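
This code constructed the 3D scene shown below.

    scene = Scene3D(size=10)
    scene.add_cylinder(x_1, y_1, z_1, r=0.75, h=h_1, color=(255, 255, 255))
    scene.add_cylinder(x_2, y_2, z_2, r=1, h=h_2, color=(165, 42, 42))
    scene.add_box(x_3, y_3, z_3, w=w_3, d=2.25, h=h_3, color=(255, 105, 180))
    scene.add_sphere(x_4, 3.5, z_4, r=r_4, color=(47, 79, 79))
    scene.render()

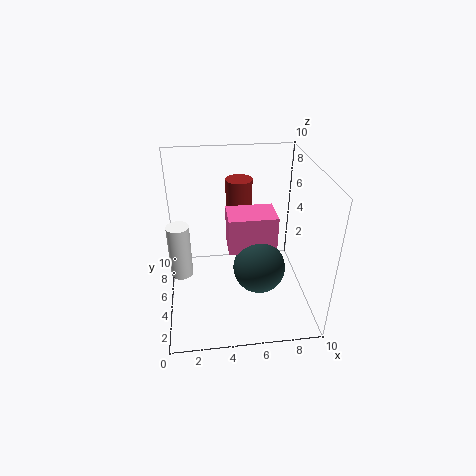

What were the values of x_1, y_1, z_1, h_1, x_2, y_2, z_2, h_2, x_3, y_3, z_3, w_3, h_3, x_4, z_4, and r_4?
x_1 = 1
y_1 = 4.5
z_1 = 2.75
h_1 = 3.75
x_2 = 5.5
y_2 = 8.25
z_2 = 3.75
h_2 = 4.25
x_3 = 4.25
y_3 = 3.75
z_3 = 4.5
w_3 = 3.25
h_3 = 2.5
x_4 = 6.25
z_4 = 3.5
r_4 = 1.75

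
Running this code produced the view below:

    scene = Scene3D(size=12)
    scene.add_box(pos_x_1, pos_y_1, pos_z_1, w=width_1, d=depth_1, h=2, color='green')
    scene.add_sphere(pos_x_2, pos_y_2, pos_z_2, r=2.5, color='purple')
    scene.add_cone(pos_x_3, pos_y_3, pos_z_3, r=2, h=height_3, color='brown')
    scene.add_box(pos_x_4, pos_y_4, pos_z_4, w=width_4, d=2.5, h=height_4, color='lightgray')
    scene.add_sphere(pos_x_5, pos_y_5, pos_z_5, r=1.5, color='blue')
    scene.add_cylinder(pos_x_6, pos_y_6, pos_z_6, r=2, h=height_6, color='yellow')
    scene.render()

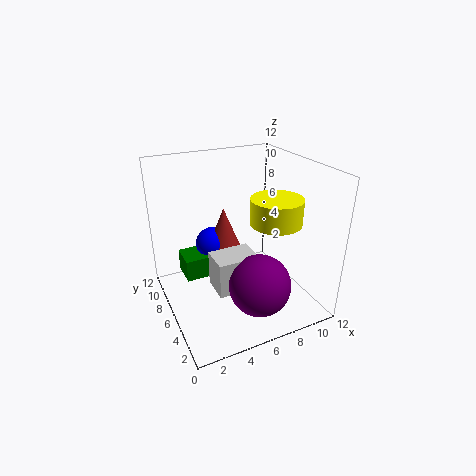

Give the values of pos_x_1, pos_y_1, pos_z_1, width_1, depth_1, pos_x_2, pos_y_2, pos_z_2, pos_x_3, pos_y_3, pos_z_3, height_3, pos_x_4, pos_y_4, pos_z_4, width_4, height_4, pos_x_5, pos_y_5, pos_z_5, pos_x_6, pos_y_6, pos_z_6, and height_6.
pos_x_1 = 2, pos_y_1 = 8, pos_z_1 = 1.5, width_1 = 4, depth_1 = 2.5, pos_x_2 = 6.5, pos_y_2 = 3, pos_z_2 = 3, pos_x_3 = 6, pos_y_3 = 9, pos_z_3 = 2.5, height_3 = 5, pos_x_4 = 3.5, pos_y_4 = 4, pos_z_4 = 2, width_4 = 3.5, height_4 = 3, pos_x_5 = 5, pos_y_5 = 9.5, pos_z_5 = 4, pos_x_6 = 8, pos_y_6 = 3.5, pos_z_6 = 8, height_6 = 2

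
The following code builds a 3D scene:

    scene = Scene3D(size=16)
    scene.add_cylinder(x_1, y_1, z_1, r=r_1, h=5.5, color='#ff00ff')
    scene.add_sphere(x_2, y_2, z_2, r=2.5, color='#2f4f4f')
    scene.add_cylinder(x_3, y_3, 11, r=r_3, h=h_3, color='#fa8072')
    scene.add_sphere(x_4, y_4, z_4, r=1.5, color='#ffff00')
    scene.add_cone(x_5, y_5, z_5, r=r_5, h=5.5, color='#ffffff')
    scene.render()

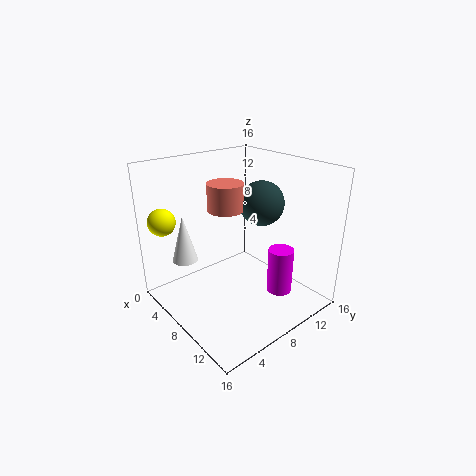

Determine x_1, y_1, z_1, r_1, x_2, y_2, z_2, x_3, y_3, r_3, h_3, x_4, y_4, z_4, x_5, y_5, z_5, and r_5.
x_1 = 10.5; y_1 = 12.5; z_1 = 0.5; r_1 = 1.5; x_2 = 8.5; y_2 = 11; z_2 = 11.5; x_3 = 6.5; y_3 = 7.5; r_3 = 2; h_3 = 3; x_4 = 3; y_4 = 1.5; z_4 = 10; x_5 = 3; y_5 = 4; z_5 = 4.5; r_5 = 1.5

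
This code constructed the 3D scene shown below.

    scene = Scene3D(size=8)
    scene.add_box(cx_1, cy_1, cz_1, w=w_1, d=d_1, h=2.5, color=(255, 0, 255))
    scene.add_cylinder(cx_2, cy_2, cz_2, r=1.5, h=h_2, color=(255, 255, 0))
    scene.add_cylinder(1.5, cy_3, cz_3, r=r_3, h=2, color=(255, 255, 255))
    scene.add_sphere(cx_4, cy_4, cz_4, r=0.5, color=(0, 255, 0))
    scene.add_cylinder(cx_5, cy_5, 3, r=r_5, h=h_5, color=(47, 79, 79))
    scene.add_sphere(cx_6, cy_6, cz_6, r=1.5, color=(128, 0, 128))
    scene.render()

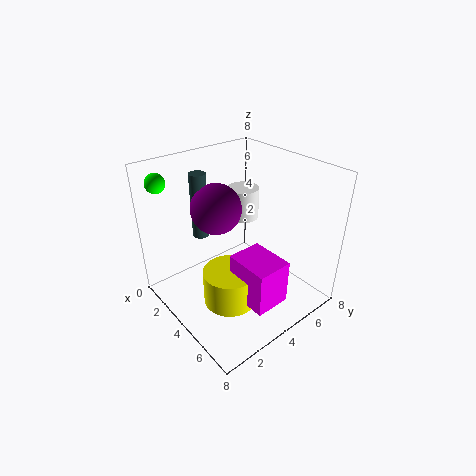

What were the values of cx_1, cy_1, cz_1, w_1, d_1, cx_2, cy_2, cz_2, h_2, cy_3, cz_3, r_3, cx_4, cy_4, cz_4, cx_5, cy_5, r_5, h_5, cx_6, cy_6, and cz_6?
cx_1 = 4.5, cy_1 = 3, cz_1 = 1, w_1 = 2.5, d_1 = 2, cx_2 = 4.5, cy_2 = 3, cz_2 = 0.5, h_2 = 2, cy_3 = 6.5, cz_3 = 3.5, r_3 = 1, cx_4 = 2, cy_4 = 0.5, cz_4 = 7.5, cx_5 = 1, cy_5 = 3.5, r_5 = 0.5, h_5 = 4, cx_6 = 2, cy_6 = 4, cz_6 = 5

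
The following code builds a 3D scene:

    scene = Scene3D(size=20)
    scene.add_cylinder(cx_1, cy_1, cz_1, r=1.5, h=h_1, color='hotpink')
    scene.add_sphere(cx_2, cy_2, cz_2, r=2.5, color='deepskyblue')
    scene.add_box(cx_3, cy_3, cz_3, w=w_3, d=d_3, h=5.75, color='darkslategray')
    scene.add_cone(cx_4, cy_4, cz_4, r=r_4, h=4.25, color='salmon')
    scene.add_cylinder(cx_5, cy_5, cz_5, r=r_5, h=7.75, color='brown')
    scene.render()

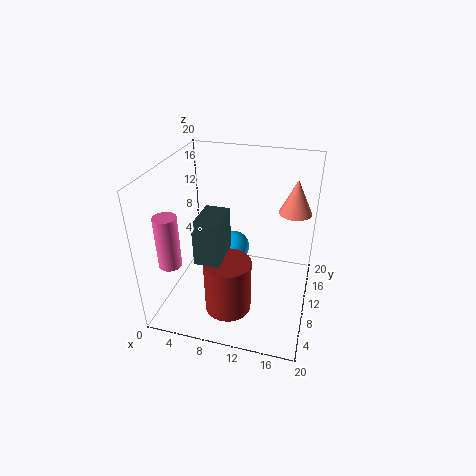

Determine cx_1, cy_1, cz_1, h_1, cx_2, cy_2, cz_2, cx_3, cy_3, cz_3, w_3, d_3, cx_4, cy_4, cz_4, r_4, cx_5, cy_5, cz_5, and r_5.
cx_1 = 2.5, cy_1 = 4, cz_1 = 8.25, h_1 = 7, cx_2 = 7.5, cy_2 = 16.5, cz_2 = 4, cx_3 = 6, cy_3 = 3.75, cz_3 = 9.25, w_3 = 3.25, d_3 = 5.25, cx_4 = 17.5, cy_4 = 9, cz_4 = 15.5, r_4 = 2, cx_5 = 9.5, cy_5 = 6.5, cz_5 = 0.5, r_5 = 3.25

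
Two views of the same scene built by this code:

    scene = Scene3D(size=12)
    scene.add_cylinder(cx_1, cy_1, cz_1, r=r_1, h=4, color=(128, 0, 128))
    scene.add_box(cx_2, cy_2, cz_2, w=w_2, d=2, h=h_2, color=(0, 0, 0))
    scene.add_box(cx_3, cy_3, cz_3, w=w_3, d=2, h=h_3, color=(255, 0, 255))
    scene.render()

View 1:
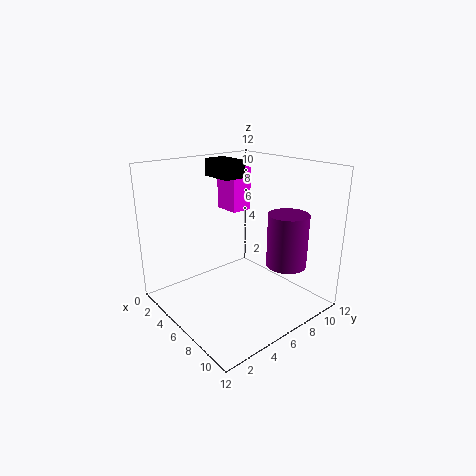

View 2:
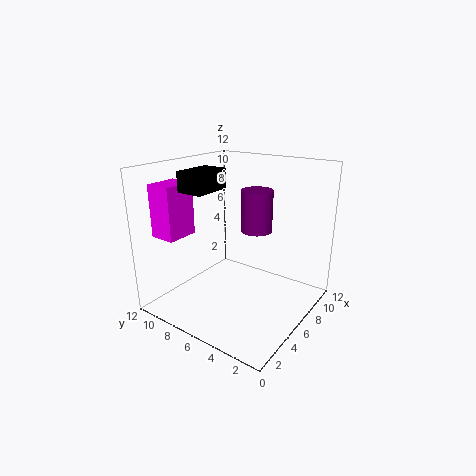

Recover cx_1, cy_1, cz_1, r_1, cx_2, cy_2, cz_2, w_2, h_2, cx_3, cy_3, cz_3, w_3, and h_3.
cx_1 = 10.5
cy_1 = 7
cz_1 = 5
r_1 = 1.5
cx_2 = 1.5
cy_2 = 6
cz_2 = 10.5
w_2 = 3
h_2 = 1.5
cx_3 = 0.5
cy_3 = 8
cz_3 = 7
w_3 = 2.5
h_3 = 4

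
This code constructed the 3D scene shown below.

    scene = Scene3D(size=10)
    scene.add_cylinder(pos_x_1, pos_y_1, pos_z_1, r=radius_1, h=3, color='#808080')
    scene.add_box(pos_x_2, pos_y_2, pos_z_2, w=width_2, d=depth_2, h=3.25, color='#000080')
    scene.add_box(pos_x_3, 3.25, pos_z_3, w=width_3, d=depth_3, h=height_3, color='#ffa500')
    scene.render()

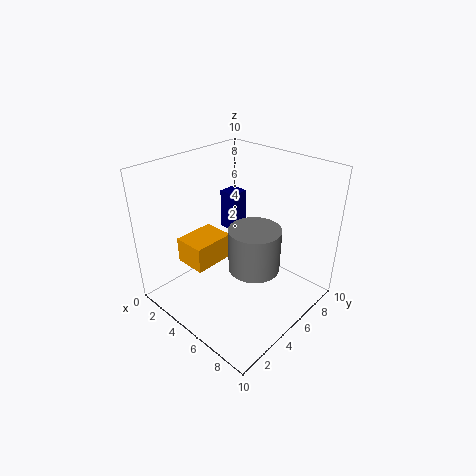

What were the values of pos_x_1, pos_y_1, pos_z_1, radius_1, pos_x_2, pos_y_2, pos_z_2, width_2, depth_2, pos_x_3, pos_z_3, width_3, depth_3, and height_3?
pos_x_1 = 6.5; pos_y_1 = 5; pos_z_1 = 3.25; radius_1 = 1.75; pos_x_2 = 0.25; pos_y_2 = 8; pos_z_2 = 3; width_2 = 1.5; depth_2 = 1.5; pos_x_3 = 0.25; pos_z_3 = 1.75; width_3 = 2.5; depth_3 = 3.25; height_3 = 2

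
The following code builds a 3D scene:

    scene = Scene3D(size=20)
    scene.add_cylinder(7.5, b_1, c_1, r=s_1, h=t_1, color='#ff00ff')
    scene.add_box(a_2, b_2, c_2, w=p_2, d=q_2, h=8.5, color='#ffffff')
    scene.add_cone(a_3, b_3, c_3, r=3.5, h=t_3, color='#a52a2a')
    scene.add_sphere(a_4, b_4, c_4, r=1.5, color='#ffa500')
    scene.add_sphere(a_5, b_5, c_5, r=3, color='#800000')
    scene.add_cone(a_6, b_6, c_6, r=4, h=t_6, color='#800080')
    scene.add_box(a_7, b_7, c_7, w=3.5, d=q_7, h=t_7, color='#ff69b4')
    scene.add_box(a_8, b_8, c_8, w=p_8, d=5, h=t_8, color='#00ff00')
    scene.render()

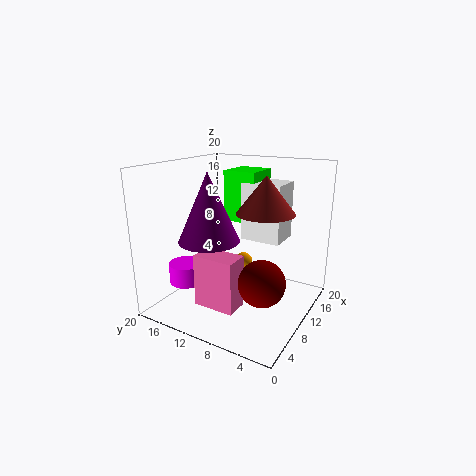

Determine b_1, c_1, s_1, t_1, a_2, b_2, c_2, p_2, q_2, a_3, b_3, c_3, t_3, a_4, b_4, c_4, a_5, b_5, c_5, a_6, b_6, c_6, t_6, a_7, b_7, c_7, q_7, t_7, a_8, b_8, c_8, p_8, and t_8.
b_1 = 17.5; c_1 = 2.5; s_1 = 2.5; t_1 = 3; a_2 = 13.5; b_2 = 5.5; c_2 = 8.5; p_2 = 5; q_2 = 6; a_3 = 7; b_3 = 4.5; c_3 = 15; t_3 = 4.5; a_4 = 16; b_4 = 12.5; c_4 = 3.5; a_5 = 6.5; b_5 = 4.5; c_5 = 6; a_6 = 6; b_6 = 12; c_6 = 10.5; t_6 = 9; a_7 = 5.5; b_7 = 8.5; c_7 = 0.5; q_7 = 6; t_7 = 7.5; a_8 = 13.5; b_8 = 9.5; c_8 = 11; p_8 = 5.5; t_8 = 7.5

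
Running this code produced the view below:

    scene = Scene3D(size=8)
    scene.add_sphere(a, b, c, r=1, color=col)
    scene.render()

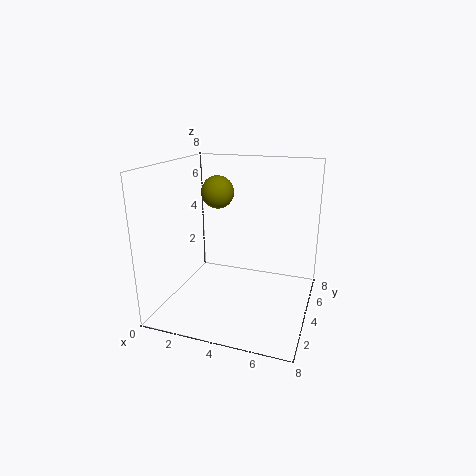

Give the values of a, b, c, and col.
a = 2; b = 6; c = 6; col = 'olive'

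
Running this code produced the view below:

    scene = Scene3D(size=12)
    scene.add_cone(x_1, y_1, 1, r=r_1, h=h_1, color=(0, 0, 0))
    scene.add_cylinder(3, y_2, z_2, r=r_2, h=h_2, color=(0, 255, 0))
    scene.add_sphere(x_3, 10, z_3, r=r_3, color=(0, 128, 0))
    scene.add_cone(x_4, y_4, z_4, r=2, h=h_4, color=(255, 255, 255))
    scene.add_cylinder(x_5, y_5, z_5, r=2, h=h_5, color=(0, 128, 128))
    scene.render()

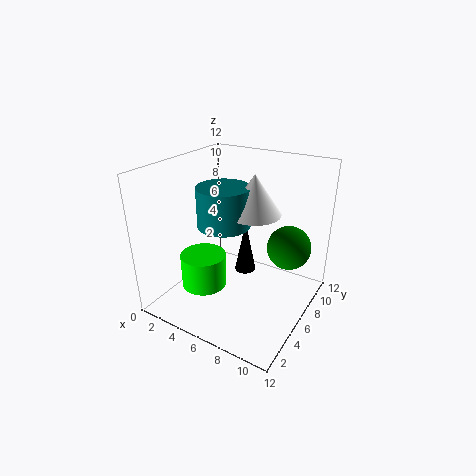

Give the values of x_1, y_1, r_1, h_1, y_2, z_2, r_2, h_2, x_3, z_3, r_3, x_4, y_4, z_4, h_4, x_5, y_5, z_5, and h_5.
x_1 = 5, y_1 = 9, r_1 = 1, h_1 = 5, y_2 = 5, z_2 = 1, r_2 = 2, h_2 = 3, x_3 = 9, z_3 = 4, r_3 = 2, x_4 = 8, y_4 = 5, z_4 = 9, h_4 = 3, x_5 = 6, y_5 = 4, z_5 = 8, h_5 = 3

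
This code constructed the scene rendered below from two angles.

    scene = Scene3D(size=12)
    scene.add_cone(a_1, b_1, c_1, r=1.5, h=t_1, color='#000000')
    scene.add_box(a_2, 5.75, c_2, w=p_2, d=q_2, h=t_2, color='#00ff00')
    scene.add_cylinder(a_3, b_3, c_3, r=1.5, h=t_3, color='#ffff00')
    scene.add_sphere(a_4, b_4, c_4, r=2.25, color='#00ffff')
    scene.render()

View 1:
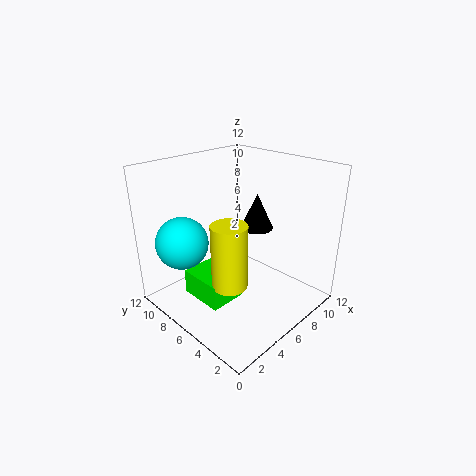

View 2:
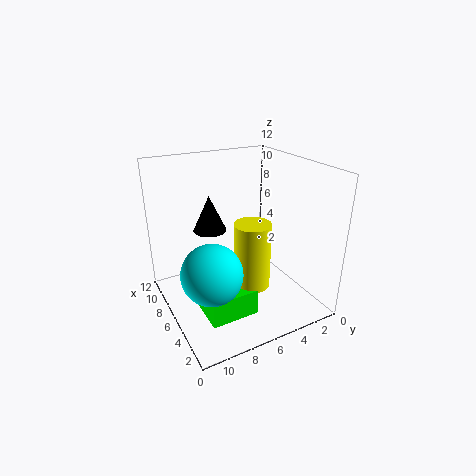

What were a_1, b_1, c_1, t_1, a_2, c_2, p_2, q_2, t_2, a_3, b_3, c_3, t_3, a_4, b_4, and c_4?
a_1 = 9.5; b_1 = 7; c_1 = 5.5; t_1 = 3.25; a_2 = 3; c_2 = 0.25; p_2 = 3.25; q_2 = 4; t_2 = 2.25; a_3 = 4.5; b_3 = 5.5; c_3 = 2.25; t_3 = 5.5; a_4 = 3; b_4 = 9.75; c_4 = 5.25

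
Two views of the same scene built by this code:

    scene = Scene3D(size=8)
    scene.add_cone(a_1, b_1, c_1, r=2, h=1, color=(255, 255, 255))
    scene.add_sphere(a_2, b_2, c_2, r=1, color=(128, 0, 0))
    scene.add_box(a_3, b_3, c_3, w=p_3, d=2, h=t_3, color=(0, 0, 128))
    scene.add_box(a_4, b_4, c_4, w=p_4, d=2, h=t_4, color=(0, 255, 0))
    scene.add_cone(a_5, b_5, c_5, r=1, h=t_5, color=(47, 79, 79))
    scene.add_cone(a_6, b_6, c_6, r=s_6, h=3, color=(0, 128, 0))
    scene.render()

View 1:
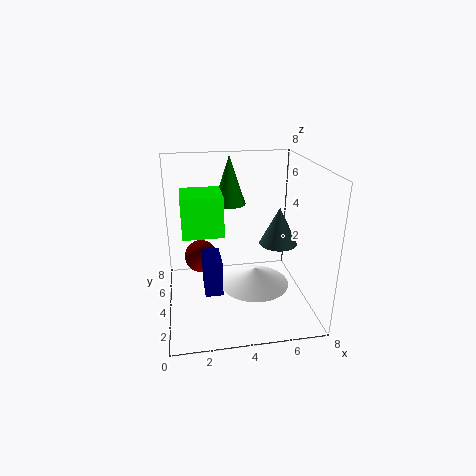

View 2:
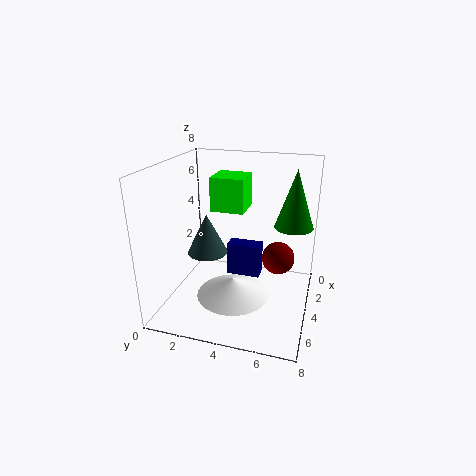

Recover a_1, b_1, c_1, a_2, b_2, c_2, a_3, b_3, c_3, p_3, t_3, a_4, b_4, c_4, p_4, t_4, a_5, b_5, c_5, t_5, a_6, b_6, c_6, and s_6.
a_1 = 5; b_1 = 4; c_1 = 1; a_2 = 2; b_2 = 6; c_2 = 2; a_3 = 2; b_3 = 3; c_3 = 1; p_3 = 1; t_3 = 2; a_4 = 1; b_4 = 2; c_4 = 5; p_4 = 2; t_4 = 2; a_5 = 6; b_5 = 3; c_5 = 4; t_5 = 2; a_6 = 4; b_6 = 7; c_6 = 5; s_6 = 1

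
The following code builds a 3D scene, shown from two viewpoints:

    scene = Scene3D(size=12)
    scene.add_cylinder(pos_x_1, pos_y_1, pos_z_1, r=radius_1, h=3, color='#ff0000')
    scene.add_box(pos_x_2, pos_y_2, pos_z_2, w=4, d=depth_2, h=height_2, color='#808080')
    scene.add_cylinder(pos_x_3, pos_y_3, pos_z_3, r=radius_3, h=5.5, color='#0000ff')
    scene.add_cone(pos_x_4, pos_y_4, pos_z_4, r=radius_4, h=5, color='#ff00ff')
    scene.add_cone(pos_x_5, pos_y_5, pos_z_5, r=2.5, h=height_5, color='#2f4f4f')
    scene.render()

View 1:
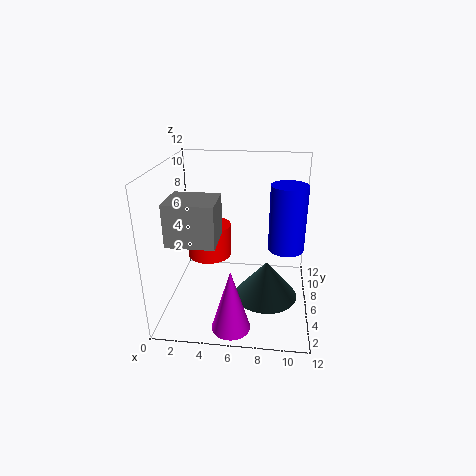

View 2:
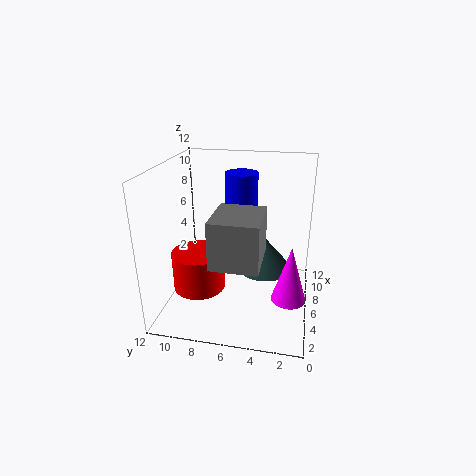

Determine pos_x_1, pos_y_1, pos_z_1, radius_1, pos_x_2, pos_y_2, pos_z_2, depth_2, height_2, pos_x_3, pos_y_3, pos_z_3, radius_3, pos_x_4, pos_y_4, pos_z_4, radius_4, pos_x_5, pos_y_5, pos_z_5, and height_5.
pos_x_1 = 3, pos_y_1 = 8.5, pos_z_1 = 3, radius_1 = 2, pos_x_2 = 0.5, pos_y_2 = 3.5, pos_z_2 = 6, depth_2 = 3.5, height_2 = 3.5, pos_x_3 = 10, pos_y_3 = 6.5, pos_z_3 = 5, radius_3 = 1.5, pos_x_4 = 6, pos_y_4 = 1.5, pos_z_4 = 0.5, radius_4 = 1.5, pos_x_5 = 8.5, pos_y_5 = 4, pos_z_5 = 2, height_5 = 3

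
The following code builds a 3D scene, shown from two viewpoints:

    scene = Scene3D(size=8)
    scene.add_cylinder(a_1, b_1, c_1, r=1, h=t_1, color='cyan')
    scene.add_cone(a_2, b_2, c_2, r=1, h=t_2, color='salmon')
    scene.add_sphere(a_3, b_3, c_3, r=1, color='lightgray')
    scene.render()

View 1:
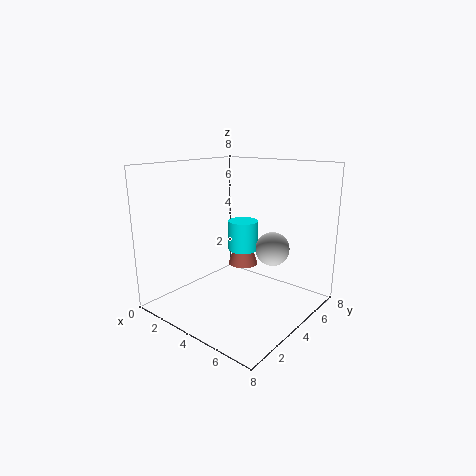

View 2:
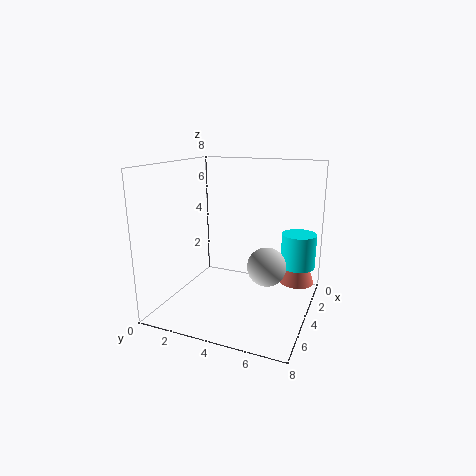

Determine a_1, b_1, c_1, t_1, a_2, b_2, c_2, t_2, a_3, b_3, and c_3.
a_1 = 2, b_1 = 7, c_1 = 2, t_1 = 2, a_2 = 2, b_2 = 7, c_2 = 1, t_2 = 3, a_3 = 5, b_3 = 6, c_3 = 3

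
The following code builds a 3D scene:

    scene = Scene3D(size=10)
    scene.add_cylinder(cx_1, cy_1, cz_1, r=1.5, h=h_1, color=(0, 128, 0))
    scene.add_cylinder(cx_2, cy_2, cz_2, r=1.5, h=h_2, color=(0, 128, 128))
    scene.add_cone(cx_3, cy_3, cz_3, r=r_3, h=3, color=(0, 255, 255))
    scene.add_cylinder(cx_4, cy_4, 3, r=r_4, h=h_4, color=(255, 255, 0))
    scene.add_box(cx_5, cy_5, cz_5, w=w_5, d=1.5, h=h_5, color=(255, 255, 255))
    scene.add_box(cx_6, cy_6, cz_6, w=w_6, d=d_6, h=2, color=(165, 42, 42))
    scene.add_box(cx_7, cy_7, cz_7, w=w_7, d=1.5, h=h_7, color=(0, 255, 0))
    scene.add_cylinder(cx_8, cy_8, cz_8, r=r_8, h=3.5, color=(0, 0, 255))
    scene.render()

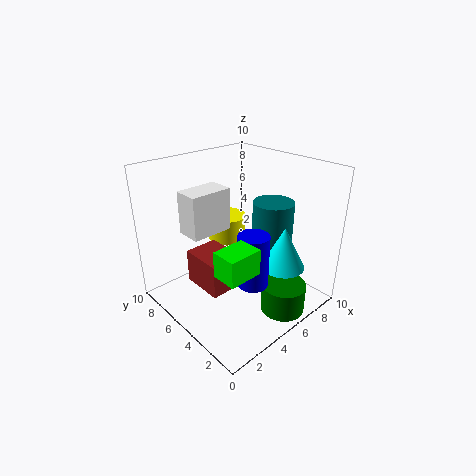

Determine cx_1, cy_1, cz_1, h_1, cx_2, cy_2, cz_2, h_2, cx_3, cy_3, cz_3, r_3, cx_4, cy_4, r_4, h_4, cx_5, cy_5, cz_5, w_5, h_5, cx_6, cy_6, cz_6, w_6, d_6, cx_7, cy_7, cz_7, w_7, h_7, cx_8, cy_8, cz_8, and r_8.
cx_1 = 6
cy_1 = 1.5
cz_1 = 0.5
h_1 = 2
cx_2 = 8
cy_2 = 4.5
cz_2 = 3.5
h_2 = 3.5
cx_3 = 7
cy_3 = 2.5
cz_3 = 3
r_3 = 1.5
cx_4 = 7
cy_4 = 8.5
r_4 = 1.5
h_4 = 2
cx_5 = 0.5
cy_5 = 3.5
cz_5 = 7
w_5 = 2.5
h_5 = 2.5
cx_6 = 0.5
cy_6 = 2
cz_6 = 4
w_6 = 2
d_6 = 2.5
cx_7 = 0.5
cy_7 = 0.5
cz_7 = 5.5
w_7 = 2
h_7 = 1.5
cx_8 = 4
cy_8 = 2.5
cz_8 = 3
r_8 = 1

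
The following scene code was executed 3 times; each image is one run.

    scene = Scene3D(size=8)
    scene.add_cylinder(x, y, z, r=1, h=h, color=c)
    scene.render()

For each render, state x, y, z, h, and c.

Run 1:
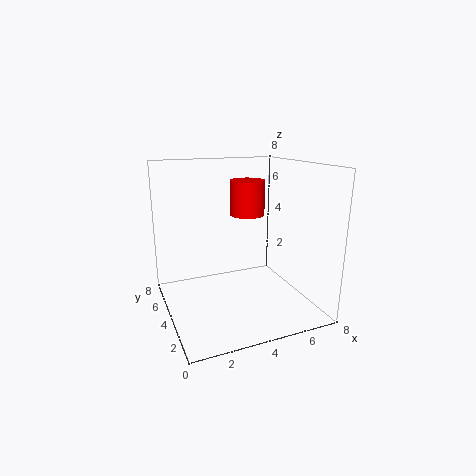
x = 5, y = 5, z = 5, h = 2, c = 'red'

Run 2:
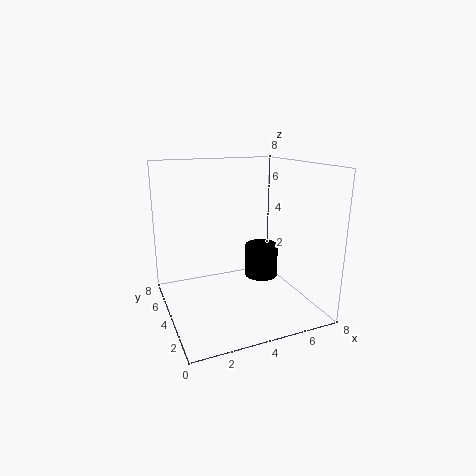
x = 6, y = 5, z = 1, h = 2, c = 'black'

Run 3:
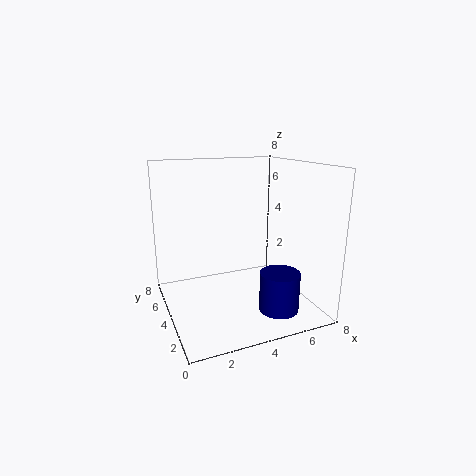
x = 5, y = 1, z = 1, h = 2, c = 'navy'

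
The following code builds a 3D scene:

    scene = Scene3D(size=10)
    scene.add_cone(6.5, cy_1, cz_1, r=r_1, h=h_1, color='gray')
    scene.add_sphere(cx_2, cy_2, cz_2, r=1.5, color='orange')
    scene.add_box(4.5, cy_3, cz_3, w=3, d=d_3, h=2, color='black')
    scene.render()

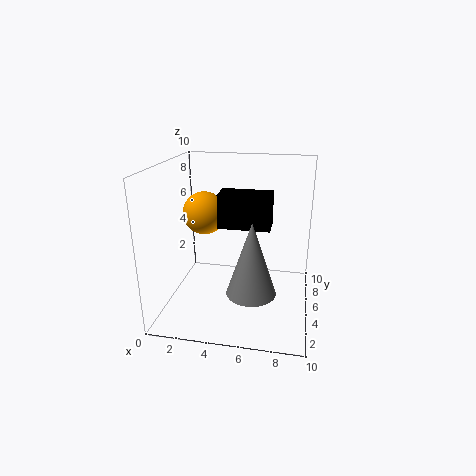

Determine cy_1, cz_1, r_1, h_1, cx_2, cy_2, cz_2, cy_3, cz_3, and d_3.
cy_1 = 1.5
cz_1 = 3
r_1 = 1.5
h_1 = 4.5
cx_2 = 2.5
cy_2 = 5.5
cz_2 = 6.5
cy_3 = 1.5
cz_3 = 7
d_3 = 1.5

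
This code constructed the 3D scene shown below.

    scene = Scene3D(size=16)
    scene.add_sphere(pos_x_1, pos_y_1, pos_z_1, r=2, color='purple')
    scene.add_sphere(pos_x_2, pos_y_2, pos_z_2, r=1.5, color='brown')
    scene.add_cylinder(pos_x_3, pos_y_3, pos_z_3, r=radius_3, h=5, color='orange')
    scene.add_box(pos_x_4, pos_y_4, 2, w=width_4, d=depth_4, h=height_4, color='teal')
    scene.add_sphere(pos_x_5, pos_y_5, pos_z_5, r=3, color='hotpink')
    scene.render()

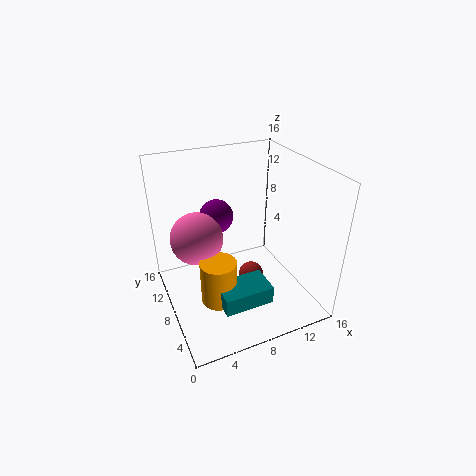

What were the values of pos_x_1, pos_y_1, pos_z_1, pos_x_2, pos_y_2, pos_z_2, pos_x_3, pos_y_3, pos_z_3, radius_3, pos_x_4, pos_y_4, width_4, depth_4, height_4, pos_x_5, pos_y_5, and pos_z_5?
pos_x_1 = 7; pos_y_1 = 12; pos_z_1 = 9; pos_x_2 = 10; pos_y_2 = 8.5; pos_z_2 = 2; pos_x_3 = 5; pos_y_3 = 6.5; pos_z_3 = 1.5; radius_3 = 2; pos_x_4 = 4.5; pos_y_4 = 3; width_4 = 5.5; depth_4 = 3.5; height_4 = 2; pos_x_5 = 4; pos_y_5 = 10.5; pos_z_5 = 7.5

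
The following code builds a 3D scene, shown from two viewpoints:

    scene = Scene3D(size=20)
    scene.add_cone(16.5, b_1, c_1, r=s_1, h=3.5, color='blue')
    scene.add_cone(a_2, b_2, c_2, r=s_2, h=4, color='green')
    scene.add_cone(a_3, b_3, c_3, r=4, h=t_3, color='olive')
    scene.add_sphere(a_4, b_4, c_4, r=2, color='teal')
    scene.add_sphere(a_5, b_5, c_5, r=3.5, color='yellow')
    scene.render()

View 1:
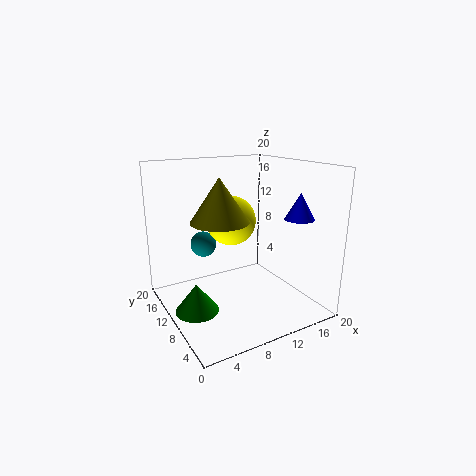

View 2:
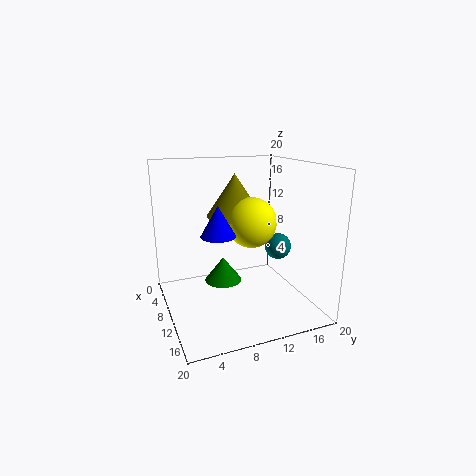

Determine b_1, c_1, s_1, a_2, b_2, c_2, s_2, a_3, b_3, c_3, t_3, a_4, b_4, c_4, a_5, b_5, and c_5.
b_1 = 5; c_1 = 13; s_1 = 2; a_2 = 3.5; b_2 = 10; c_2 = 0.5; s_2 = 3; a_3 = 7.5; b_3 = 10.5; c_3 = 12.5; t_3 = 6; a_4 = 8; b_4 = 17.5; c_4 = 7; a_5 = 10; b_5 = 12; c_5 = 12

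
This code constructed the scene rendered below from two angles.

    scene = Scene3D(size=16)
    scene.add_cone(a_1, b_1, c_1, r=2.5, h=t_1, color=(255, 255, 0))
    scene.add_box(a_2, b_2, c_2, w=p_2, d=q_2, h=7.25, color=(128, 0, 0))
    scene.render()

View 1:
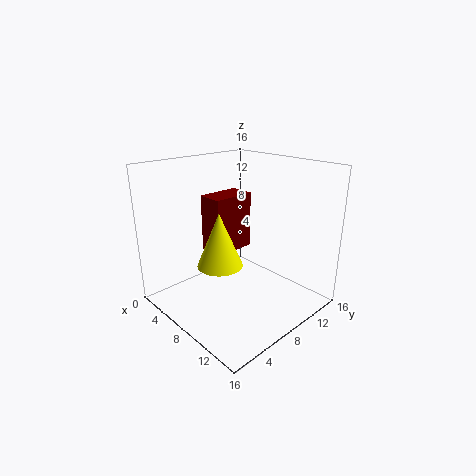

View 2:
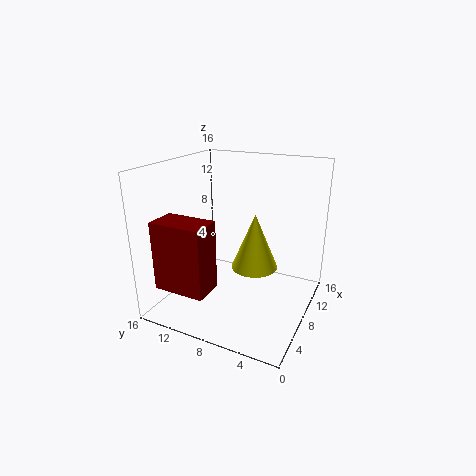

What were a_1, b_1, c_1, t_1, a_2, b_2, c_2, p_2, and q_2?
a_1 = 7.5; b_1 = 5.75; c_1 = 5.25; t_1 = 6; a_2 = 0.75; b_2 = 8.5; c_2 = 4; p_2 = 3.25; q_2 = 5.5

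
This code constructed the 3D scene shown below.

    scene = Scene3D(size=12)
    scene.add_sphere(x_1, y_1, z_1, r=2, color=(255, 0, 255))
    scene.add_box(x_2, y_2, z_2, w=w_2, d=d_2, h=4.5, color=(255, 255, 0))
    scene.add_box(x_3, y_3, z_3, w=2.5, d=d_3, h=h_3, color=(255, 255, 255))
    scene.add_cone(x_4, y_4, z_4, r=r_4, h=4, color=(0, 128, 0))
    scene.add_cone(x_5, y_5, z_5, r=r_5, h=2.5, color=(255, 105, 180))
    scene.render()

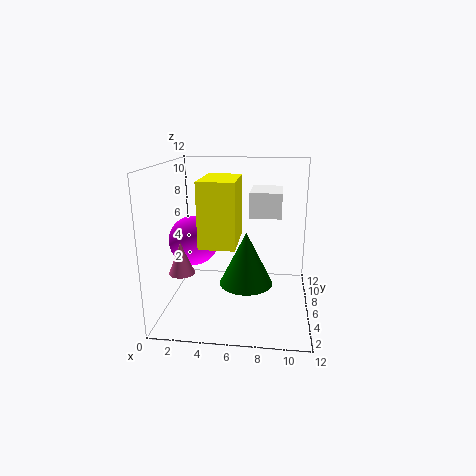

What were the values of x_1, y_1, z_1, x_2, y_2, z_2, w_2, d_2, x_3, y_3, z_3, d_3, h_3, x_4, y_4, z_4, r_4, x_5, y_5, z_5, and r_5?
x_1 = 2.5; y_1 = 5; z_1 = 6; x_2 = 4; y_2 = 0.5; z_2 = 7; w_2 = 2.5; d_2 = 4; x_3 = 7; y_3 = 5; z_3 = 8; d_3 = 3.5; h_3 = 2; x_4 = 7; y_4 = 3; z_4 = 3.5; r_4 = 2; x_5 = 2; y_5 = 3; z_5 = 4; r_5 = 1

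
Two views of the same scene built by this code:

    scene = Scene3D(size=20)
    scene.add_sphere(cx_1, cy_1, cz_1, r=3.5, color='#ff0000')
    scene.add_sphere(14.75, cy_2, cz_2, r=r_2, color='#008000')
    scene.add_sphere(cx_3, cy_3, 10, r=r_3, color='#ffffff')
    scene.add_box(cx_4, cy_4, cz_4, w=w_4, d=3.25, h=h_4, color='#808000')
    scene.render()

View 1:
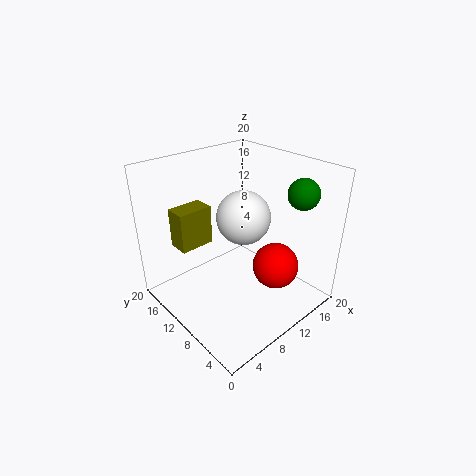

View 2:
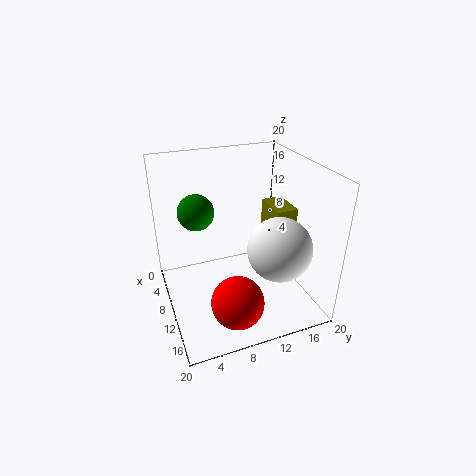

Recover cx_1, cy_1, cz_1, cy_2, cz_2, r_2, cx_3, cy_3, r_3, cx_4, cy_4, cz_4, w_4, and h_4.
cx_1 = 15.75, cy_1 = 7.75, cz_1 = 3.75, cy_2 = 3.25, cz_2 = 17.25, r_2 = 2, cx_3 = 14.75, cy_3 = 14, r_3 = 4.25, cx_4 = 4.75, cy_4 = 16, cz_4 = 6.75, w_4 = 5.25, h_4 = 6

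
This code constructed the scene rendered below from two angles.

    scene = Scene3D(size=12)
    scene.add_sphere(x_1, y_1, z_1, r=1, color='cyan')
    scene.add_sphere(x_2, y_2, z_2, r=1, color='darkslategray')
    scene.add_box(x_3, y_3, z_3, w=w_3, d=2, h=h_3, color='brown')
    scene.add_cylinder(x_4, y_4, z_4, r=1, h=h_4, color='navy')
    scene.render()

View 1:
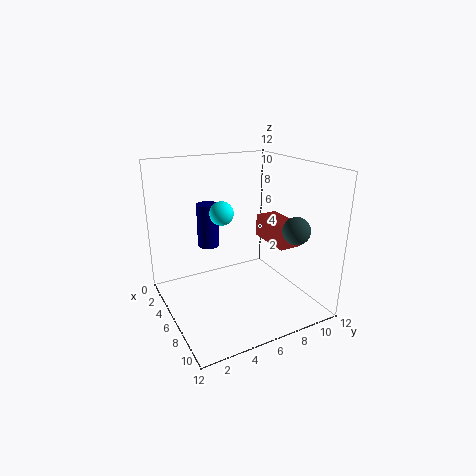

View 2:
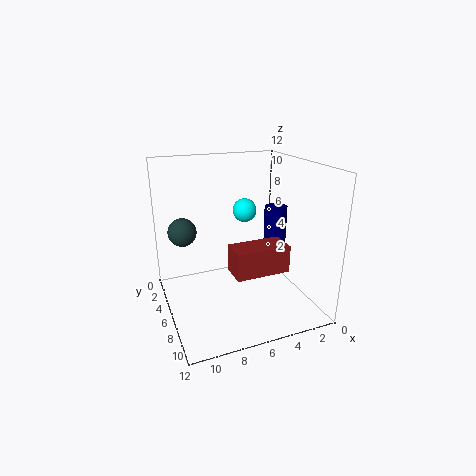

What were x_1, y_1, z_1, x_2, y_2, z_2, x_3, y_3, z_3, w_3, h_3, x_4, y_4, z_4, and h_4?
x_1 = 5
y_1 = 5
z_1 = 8
x_2 = 11
y_2 = 8
z_2 = 8
x_3 = 4
y_3 = 9
z_3 = 5
w_3 = 4
h_3 = 2
x_4 = 2
y_4 = 5
z_4 = 4
h_4 = 4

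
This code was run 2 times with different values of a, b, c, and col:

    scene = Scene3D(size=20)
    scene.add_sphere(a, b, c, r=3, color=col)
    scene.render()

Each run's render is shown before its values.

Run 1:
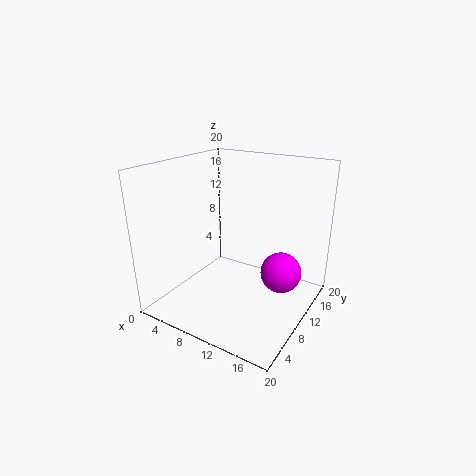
a = 15, b = 14, c = 4, col = 'magenta'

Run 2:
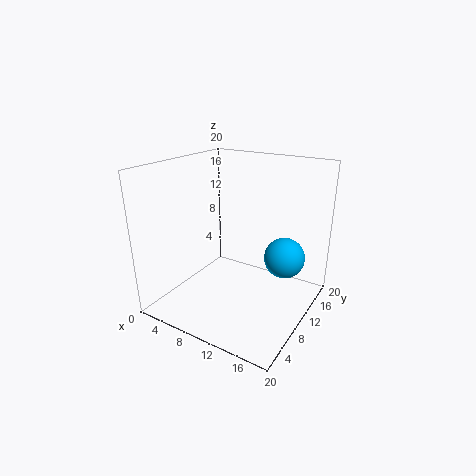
a = 15, b = 15, c = 6, col = 'deepskyblue'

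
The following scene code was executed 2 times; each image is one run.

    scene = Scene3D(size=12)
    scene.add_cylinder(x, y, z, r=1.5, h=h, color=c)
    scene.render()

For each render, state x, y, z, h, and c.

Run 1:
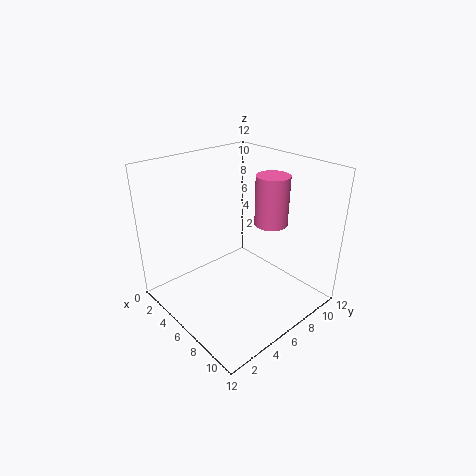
x = 6; y = 10; z = 6; h = 4.5; c = 'hotpink'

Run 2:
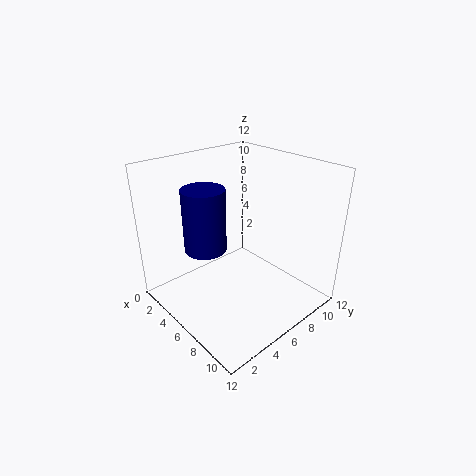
x = 7; y = 2; z = 7; h = 4.5; c = 'navy'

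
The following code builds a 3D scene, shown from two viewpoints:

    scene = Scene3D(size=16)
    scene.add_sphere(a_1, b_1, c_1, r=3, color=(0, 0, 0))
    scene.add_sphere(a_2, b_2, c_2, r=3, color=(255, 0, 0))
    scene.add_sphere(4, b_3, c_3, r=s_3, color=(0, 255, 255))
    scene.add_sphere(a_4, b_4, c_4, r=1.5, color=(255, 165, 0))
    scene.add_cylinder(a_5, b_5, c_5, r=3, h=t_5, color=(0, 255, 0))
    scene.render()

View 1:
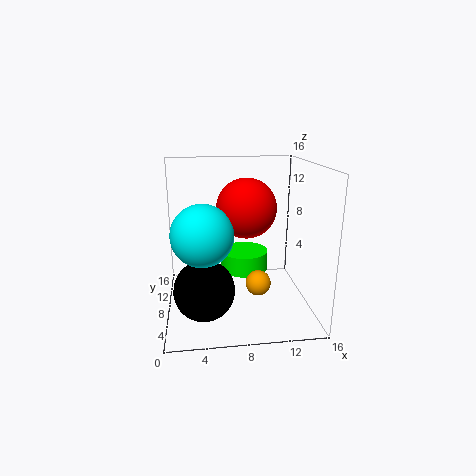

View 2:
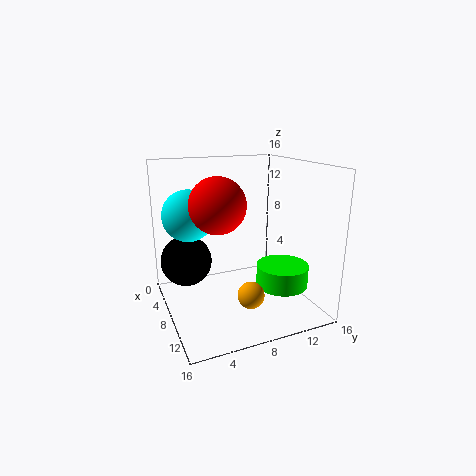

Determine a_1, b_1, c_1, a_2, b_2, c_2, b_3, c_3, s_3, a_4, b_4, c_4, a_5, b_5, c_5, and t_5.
a_1 = 4, b_1 = 3, c_1 = 4.5, a_2 = 8.5, b_2 = 5.5, c_2 = 12, b_3 = 3.5, c_3 = 10, s_3 = 3, a_4 = 10.5, b_4 = 8.5, c_4 = 2, a_5 = 9.5, b_5 = 13, c_5 = 2, t_5 = 2.5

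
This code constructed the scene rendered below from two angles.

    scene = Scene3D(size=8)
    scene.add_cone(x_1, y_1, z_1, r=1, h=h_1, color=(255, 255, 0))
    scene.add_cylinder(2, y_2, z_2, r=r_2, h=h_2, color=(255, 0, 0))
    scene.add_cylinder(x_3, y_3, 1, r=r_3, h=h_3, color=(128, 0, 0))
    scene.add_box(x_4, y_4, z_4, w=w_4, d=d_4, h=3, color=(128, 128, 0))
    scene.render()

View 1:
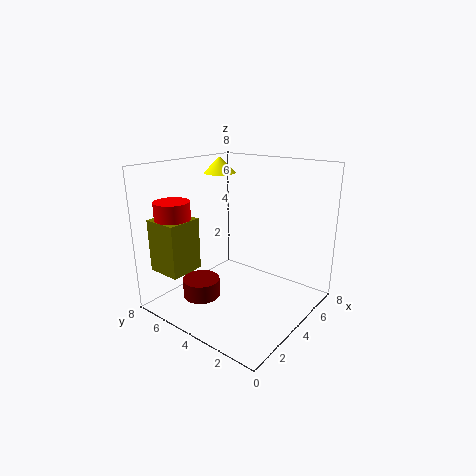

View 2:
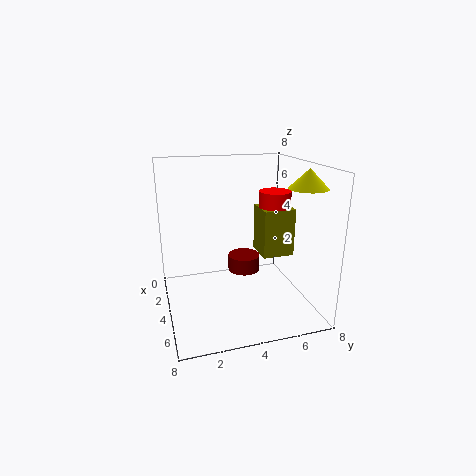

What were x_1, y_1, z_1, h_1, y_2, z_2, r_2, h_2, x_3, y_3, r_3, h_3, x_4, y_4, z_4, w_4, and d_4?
x_1 = 6; y_1 = 7; z_1 = 7; h_1 = 1; y_2 = 7; z_2 = 3; r_2 = 1; h_2 = 3; x_3 = 2; y_3 = 5; r_3 = 1; h_3 = 1; x_4 = 1; y_4 = 6; z_4 = 2; w_4 = 2; d_4 = 2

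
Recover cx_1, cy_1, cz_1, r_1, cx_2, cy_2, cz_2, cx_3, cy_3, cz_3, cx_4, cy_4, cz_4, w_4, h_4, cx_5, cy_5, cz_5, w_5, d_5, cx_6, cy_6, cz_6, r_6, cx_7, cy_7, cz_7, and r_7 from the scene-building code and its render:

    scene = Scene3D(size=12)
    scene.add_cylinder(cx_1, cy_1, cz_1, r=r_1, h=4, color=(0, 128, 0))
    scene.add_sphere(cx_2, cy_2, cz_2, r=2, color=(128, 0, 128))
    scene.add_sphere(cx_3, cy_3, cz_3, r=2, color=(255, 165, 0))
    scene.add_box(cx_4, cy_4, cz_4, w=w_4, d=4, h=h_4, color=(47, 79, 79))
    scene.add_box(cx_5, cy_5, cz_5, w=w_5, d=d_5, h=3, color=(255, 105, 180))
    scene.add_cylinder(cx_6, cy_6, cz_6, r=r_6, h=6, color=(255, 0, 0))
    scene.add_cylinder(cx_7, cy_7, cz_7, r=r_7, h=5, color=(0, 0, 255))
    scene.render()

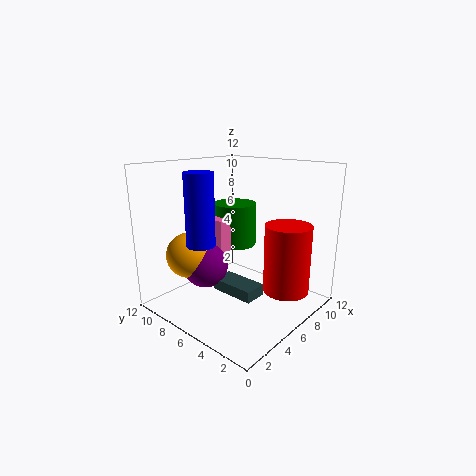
cx_1 = 9; cy_1 = 9; cz_1 = 4; r_1 = 2; cx_2 = 5; cy_2 = 9; cz_2 = 3; cx_3 = 4; cy_3 = 10; cz_3 = 4; cx_4 = 5; cy_4 = 4; cz_4 = 1; w_4 = 2; h_4 = 1; cx_5 = 6; cy_5 = 8; cz_5 = 4; w_5 = 2; d_5 = 2; cx_6 = 9; cy_6 = 3; cz_6 = 1; r_6 = 2; cx_7 = 1; cy_7 = 5; cz_7 = 7; r_7 = 1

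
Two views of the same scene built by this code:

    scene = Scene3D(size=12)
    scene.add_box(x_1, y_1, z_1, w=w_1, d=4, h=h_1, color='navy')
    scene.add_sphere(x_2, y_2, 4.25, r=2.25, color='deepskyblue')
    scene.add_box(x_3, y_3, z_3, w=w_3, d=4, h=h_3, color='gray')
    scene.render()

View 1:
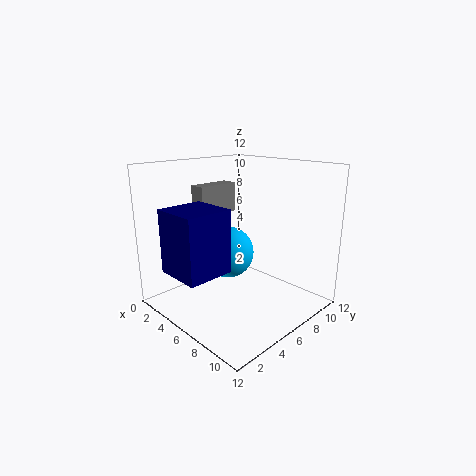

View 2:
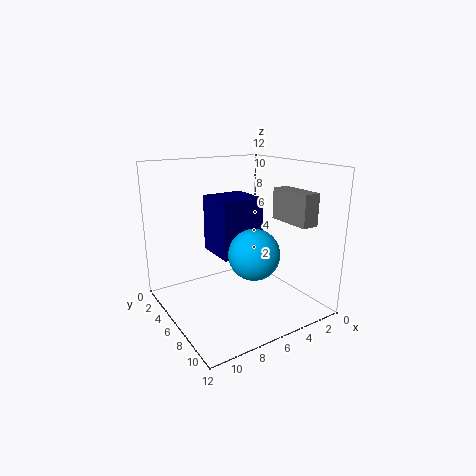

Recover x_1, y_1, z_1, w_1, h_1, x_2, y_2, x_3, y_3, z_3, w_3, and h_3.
x_1 = 2.5; y_1 = 0.75; z_1 = 3.5; w_1 = 4; h_1 = 5.25; x_2 = 4.5; y_2 = 6.25; x_3 = 0.5; y_3 = 5.5; z_3 = 7; w_3 = 1.5; h_3 = 2.75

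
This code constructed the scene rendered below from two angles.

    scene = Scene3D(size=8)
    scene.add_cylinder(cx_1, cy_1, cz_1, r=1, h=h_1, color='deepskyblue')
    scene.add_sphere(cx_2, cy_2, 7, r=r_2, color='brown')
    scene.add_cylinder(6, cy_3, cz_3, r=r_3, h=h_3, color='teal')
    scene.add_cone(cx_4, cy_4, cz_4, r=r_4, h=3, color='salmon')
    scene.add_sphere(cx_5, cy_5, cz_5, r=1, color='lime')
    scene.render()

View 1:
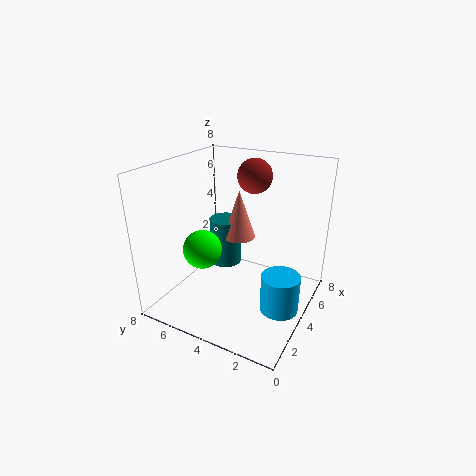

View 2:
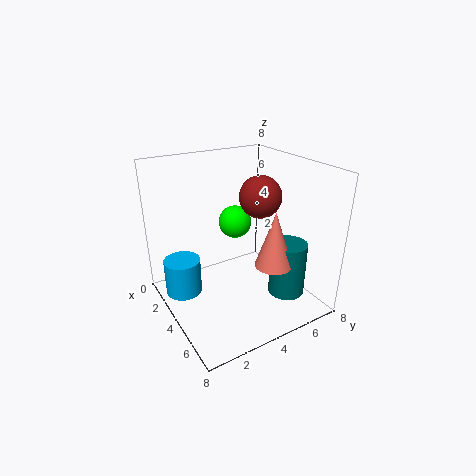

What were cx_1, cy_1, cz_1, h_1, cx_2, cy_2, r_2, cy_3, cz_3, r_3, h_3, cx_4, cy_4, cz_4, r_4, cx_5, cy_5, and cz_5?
cx_1 = 3
cy_1 = 1
cz_1 = 1
h_1 = 2
cx_2 = 6
cy_2 = 4
r_2 = 1
cy_3 = 6
cz_3 = 1
r_3 = 1
h_3 = 3
cx_4 = 6
cy_4 = 5
cz_4 = 3
r_4 = 1
cx_5 = 2
cy_5 = 5
cz_5 = 4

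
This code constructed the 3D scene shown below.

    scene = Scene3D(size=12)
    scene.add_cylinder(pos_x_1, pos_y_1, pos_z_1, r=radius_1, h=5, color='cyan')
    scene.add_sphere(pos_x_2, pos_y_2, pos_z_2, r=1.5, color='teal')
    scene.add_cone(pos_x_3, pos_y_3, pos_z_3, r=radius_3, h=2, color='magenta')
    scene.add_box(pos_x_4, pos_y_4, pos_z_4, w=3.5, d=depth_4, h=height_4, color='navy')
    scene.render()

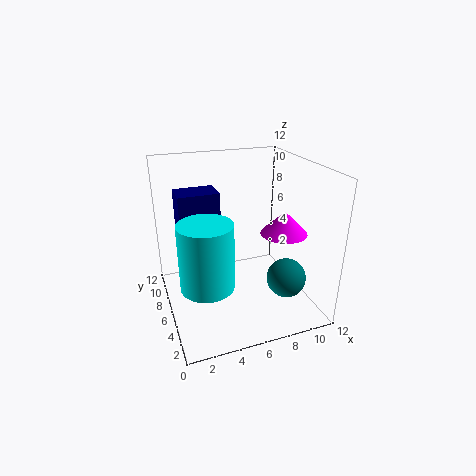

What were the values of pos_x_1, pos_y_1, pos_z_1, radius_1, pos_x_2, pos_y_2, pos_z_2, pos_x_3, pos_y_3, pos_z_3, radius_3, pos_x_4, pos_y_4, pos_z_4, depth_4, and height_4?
pos_x_1 = 2.5; pos_y_1 = 3; pos_z_1 = 4; radius_1 = 2; pos_x_2 = 8.5; pos_y_2 = 2; pos_z_2 = 4; pos_x_3 = 10; pos_y_3 = 5.5; pos_z_3 = 6; radius_3 = 2; pos_x_4 = 1.5; pos_y_4 = 7.5; pos_z_4 = 5; depth_4 = 2.5; height_4 = 4.5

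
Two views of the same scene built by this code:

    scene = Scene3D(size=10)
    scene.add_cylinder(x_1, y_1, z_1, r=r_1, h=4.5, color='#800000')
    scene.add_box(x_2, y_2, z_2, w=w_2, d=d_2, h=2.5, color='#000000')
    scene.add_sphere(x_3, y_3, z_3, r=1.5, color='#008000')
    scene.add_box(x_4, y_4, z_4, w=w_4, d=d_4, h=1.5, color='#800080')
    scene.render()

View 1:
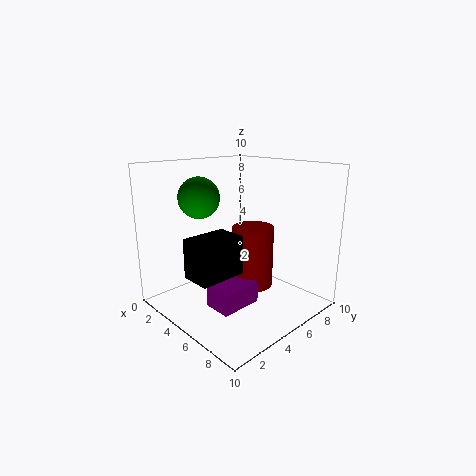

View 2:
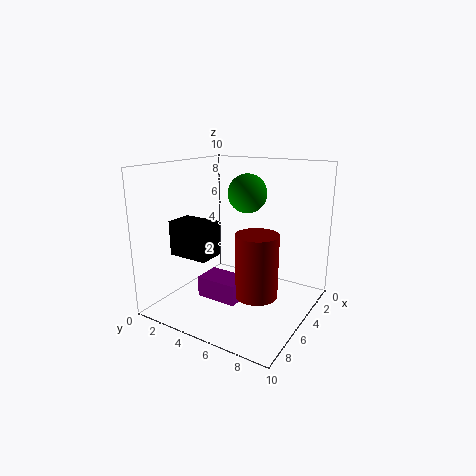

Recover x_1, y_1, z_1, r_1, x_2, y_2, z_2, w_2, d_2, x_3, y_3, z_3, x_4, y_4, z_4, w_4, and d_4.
x_1 = 5, y_1 = 6.5, z_1 = 1, r_1 = 1.5, x_2 = 5, y_2 = 0.5, z_2 = 3.5, w_2 = 2, d_2 = 3, x_3 = 2, y_3 = 4, z_3 = 7.5, x_4 = 4.5, y_4 = 2.5, z_4 = 0.5, w_4 = 2, d_4 = 3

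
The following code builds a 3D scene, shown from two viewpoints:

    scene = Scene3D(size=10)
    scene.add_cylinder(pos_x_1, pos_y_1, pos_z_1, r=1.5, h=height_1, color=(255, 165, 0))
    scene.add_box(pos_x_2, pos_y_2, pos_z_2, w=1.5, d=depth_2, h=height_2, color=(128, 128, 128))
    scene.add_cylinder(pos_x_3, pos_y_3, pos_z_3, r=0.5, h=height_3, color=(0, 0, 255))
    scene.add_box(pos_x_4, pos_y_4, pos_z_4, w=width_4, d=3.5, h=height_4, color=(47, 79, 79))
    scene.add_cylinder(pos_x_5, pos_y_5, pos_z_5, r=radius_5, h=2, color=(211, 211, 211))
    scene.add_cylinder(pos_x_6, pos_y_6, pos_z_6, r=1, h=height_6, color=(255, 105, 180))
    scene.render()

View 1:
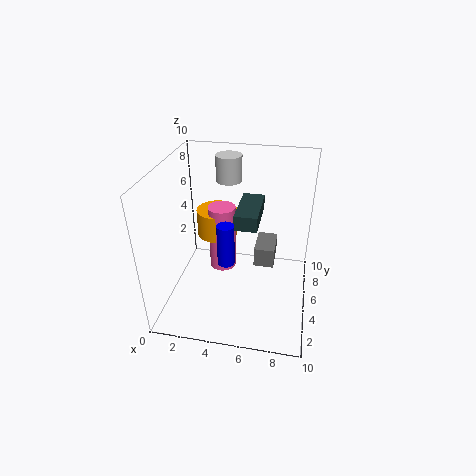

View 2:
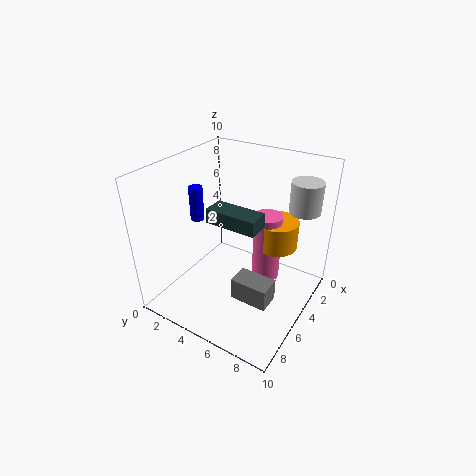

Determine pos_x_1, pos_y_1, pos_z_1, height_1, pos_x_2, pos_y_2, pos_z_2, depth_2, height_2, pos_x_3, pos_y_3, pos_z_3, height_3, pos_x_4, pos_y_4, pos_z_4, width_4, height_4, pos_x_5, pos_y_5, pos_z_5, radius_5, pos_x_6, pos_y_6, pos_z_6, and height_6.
pos_x_1 = 3
pos_y_1 = 7
pos_z_1 = 4
height_1 = 2
pos_x_2 = 6
pos_y_2 = 6
pos_z_2 = 2
depth_2 = 2.5
height_2 = 1.5
pos_x_3 = 5
pos_y_3 = 1.5
pos_z_3 = 5.5
height_3 = 2.5
pos_x_4 = 5
pos_y_4 = 3.5
pos_z_4 = 6.5
width_4 = 1.5
height_4 = 1
pos_x_5 = 3.5
pos_y_5 = 9
pos_z_5 = 7.5
radius_5 = 1
pos_x_6 = 3.5
pos_y_6 = 6.5
pos_z_6 = 1.5
height_6 = 5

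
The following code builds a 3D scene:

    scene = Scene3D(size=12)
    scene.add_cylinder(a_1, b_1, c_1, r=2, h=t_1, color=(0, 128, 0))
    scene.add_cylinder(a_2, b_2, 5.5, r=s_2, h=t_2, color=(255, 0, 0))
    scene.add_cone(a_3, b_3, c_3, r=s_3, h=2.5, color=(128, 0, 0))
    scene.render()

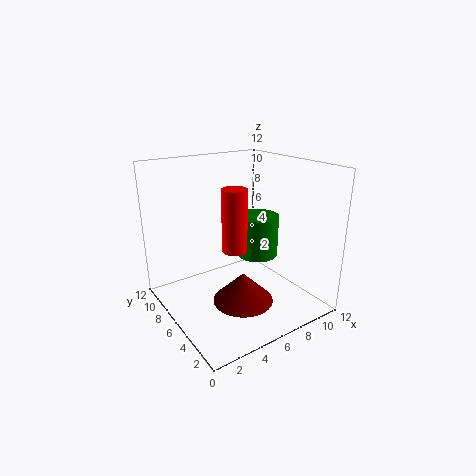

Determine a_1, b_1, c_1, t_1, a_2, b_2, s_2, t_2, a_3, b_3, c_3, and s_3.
a_1 = 10; b_1 = 8.5; c_1 = 2.5; t_1 = 4; a_2 = 5; b_2 = 5; s_2 = 1; t_2 = 5; a_3 = 5.5; b_3 = 4.5; c_3 = 1; s_3 = 2.5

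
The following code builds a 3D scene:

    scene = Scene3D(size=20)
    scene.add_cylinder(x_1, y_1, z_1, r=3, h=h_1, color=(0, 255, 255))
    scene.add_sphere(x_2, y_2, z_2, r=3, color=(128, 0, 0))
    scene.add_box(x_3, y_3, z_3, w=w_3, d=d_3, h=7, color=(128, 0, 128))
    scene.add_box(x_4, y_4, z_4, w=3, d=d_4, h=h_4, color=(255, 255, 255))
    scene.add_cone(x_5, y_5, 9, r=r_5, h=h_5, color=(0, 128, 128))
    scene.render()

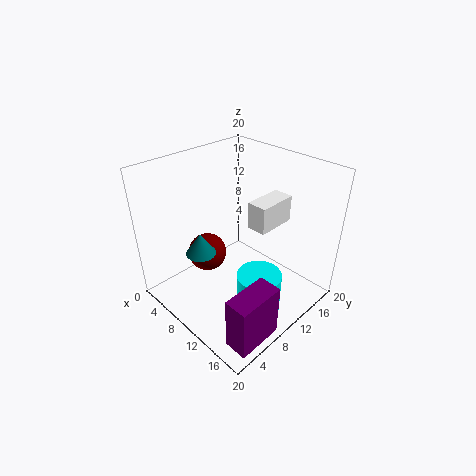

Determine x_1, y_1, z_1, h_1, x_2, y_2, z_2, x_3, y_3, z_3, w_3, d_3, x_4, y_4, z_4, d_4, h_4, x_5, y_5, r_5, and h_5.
x_1 = 15
y_1 = 9
z_1 = 1
h_1 = 6
x_2 = 3
y_2 = 10
z_2 = 4
x_3 = 17
y_3 = 1
z_3 = 2
w_3 = 3
d_3 = 6
x_4 = 9
y_4 = 13
z_4 = 10
d_4 = 6
h_4 = 4
x_5 = 8
y_5 = 5
r_5 = 2
h_5 = 3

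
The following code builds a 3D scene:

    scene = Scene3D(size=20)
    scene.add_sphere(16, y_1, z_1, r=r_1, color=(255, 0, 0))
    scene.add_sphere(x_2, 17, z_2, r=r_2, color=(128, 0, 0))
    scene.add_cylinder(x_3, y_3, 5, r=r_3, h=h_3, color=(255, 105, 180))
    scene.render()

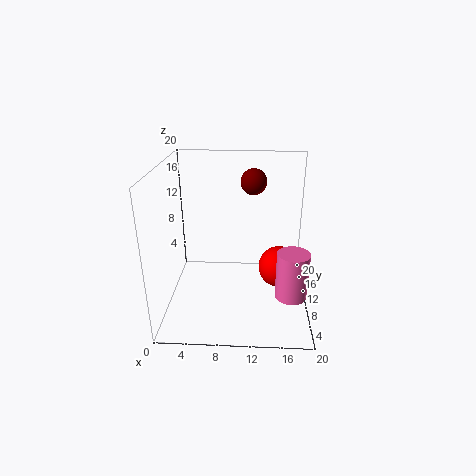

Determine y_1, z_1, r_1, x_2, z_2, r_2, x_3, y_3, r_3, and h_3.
y_1 = 11, z_1 = 5, r_1 = 3, x_2 = 12, z_2 = 16, r_2 = 2, x_3 = 17, y_3 = 4, r_3 = 2, h_3 = 6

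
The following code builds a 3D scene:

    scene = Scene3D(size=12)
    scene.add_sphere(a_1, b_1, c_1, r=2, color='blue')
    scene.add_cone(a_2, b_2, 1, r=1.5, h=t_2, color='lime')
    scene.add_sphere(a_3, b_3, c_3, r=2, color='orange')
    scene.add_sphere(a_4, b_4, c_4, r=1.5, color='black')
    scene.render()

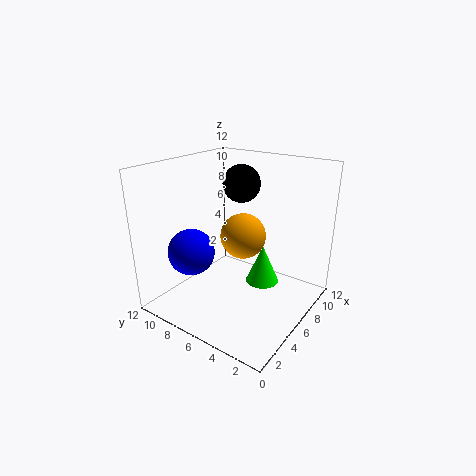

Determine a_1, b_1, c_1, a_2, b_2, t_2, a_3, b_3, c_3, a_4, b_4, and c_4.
a_1 = 4
b_1 = 9.5
c_1 = 4.5
a_2 = 8.5
b_2 = 5
t_2 = 3.5
a_3 = 7.5
b_3 = 6.5
c_3 = 5.5
a_4 = 6.5
b_4 = 6
c_4 = 10.5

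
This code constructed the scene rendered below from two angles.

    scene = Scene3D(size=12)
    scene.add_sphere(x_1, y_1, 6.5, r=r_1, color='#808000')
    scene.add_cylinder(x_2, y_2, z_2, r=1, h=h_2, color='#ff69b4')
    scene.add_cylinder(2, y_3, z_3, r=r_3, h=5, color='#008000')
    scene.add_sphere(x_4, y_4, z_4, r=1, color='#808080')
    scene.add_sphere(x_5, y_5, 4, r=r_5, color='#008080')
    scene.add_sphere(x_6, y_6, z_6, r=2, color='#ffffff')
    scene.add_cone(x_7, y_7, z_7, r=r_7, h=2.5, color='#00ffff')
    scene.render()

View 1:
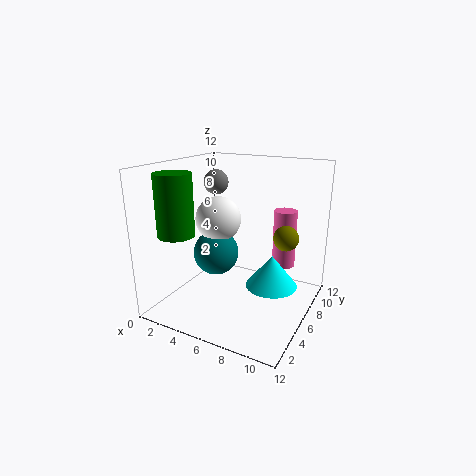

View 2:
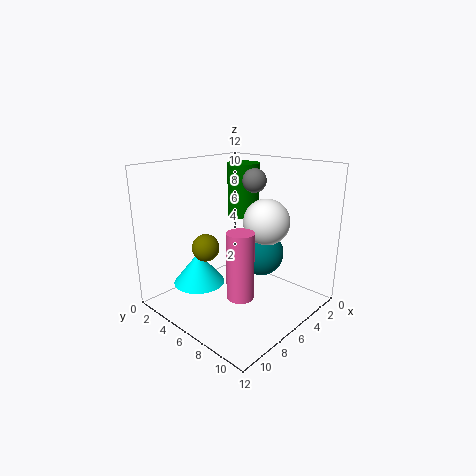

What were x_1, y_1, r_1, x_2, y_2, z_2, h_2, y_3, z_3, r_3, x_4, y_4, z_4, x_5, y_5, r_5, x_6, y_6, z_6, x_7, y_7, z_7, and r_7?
x_1 = 10
y_1 = 6.5
r_1 = 1
x_2 = 9
y_2 = 9
z_2 = 3
h_2 = 5
y_3 = 3
z_3 = 6.5
r_3 = 1.5
x_4 = 4
y_4 = 6
z_4 = 10.5
x_5 = 3.5
y_5 = 6.5
r_5 = 2
x_6 = 3.5
y_6 = 7
z_6 = 7
x_7 = 9.5
y_7 = 5
z_7 = 3
r_7 = 2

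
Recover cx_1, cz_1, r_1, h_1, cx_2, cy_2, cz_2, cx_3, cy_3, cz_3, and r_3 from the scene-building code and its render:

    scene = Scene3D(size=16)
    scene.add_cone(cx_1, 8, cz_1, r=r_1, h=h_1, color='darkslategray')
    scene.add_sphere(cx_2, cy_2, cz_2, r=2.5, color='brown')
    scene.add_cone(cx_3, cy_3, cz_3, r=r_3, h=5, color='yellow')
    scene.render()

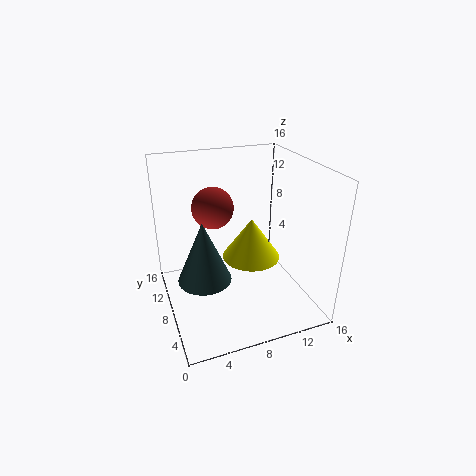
cx_1 = 4, cz_1 = 3.5, r_1 = 3, h_1 = 7, cx_2 = 6.5, cy_2 = 12.5, cz_2 = 10, cx_3 = 10.5, cy_3 = 10, cz_3 = 4, r_3 = 3.5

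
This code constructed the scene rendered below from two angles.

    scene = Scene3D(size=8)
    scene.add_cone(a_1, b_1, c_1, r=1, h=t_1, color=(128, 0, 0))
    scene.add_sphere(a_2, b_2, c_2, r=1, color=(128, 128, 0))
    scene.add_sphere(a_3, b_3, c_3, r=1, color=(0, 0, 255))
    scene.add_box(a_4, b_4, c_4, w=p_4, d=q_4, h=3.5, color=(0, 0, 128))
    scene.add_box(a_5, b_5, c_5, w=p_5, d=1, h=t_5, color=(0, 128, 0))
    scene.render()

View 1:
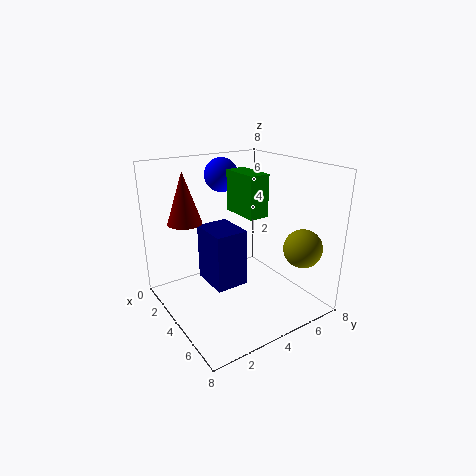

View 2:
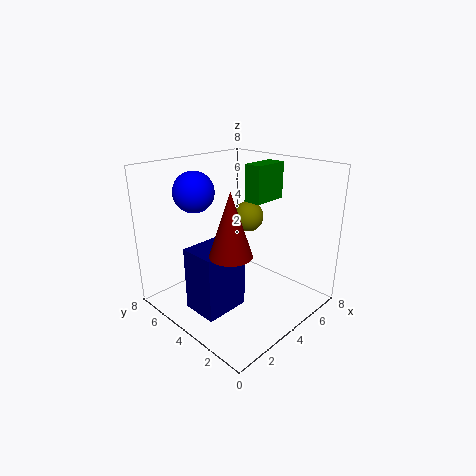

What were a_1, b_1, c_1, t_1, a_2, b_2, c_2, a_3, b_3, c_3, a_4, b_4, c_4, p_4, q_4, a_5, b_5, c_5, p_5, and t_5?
a_1 = 1.5; b_1 = 2; c_1 = 4.5; t_1 = 3; a_2 = 7; b_2 = 6; c_2 = 4; a_3 = 1.5; b_3 = 4.5; c_3 = 7; a_4 = 1; b_4 = 3; c_4 = 0.5; p_4 = 2.5; q_4 = 2; a_5 = 4.5; b_5 = 3; c_5 = 6; p_5 = 2; t_5 = 2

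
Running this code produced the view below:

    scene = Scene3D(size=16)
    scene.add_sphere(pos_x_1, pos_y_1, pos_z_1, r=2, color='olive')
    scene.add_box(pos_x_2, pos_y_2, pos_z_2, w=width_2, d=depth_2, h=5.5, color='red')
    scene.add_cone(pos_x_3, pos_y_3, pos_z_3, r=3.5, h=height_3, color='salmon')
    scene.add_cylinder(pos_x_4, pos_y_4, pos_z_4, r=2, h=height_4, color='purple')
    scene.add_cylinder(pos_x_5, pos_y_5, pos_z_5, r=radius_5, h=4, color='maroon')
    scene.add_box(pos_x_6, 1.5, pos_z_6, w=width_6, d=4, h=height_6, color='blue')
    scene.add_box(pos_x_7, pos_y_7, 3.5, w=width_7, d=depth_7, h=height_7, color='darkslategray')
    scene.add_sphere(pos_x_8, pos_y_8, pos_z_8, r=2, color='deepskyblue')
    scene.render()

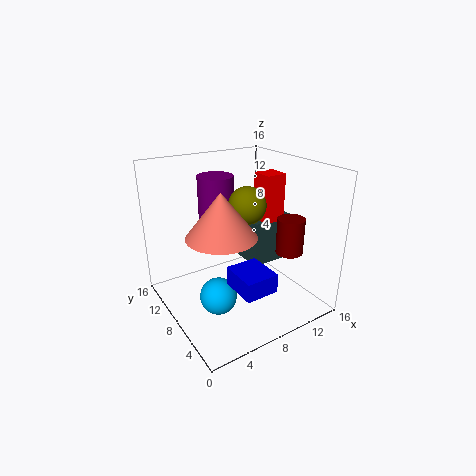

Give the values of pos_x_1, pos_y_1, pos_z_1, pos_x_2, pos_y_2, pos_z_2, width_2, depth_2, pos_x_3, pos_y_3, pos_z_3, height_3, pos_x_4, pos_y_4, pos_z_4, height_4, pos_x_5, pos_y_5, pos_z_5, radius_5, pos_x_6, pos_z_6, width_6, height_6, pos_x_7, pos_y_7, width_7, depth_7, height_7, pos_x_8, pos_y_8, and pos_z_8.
pos_x_1 = 8.5; pos_y_1 = 7; pos_z_1 = 12; pos_x_2 = 11.5; pos_y_2 = 7.5; pos_z_2 = 9; width_2 = 2.5; depth_2 = 2.5; pos_x_3 = 4.5; pos_y_3 = 5.5; pos_z_3 = 10; height_3 = 4.5; pos_x_4 = 7; pos_y_4 = 11; pos_z_4 = 7.5; height_4 = 7; pos_x_5 = 12.5; pos_y_5 = 4.5; pos_z_5 = 6.5; radius_5 = 1.5; pos_x_6 = 5; pos_z_6 = 4.5; width_6 = 3.5; height_6 = 2; pos_x_7 = 10.5; pos_y_7 = 8; width_7 = 5.5; depth_7 = 4.5; height_7 = 5.5; pos_x_8 = 4.5; pos_y_8 = 6.5; pos_z_8 = 2.5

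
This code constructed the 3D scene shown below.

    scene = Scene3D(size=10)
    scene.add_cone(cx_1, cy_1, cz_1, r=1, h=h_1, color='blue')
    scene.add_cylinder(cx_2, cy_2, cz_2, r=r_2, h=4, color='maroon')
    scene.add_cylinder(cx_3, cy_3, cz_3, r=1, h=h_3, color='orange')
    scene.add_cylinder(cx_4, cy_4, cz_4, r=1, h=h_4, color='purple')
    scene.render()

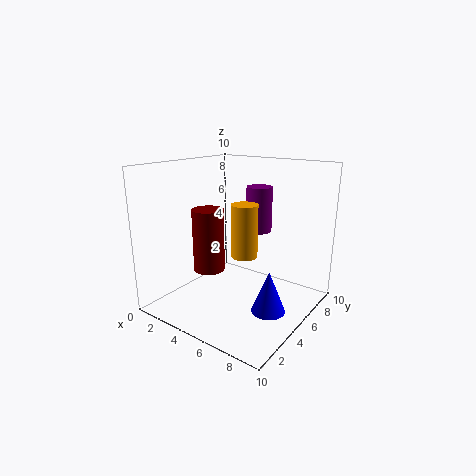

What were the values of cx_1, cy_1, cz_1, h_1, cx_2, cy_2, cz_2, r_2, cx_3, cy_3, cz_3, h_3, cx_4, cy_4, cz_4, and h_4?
cx_1 = 9
cy_1 = 2.5
cz_1 = 2
h_1 = 2.5
cx_2 = 4.5
cy_2 = 2.5
cz_2 = 3.5
r_2 = 1
cx_3 = 4.5
cy_3 = 6.5
cz_3 = 3
h_3 = 4
cx_4 = 4.5
cy_4 = 8.5
cz_4 = 4.5
h_4 = 3.5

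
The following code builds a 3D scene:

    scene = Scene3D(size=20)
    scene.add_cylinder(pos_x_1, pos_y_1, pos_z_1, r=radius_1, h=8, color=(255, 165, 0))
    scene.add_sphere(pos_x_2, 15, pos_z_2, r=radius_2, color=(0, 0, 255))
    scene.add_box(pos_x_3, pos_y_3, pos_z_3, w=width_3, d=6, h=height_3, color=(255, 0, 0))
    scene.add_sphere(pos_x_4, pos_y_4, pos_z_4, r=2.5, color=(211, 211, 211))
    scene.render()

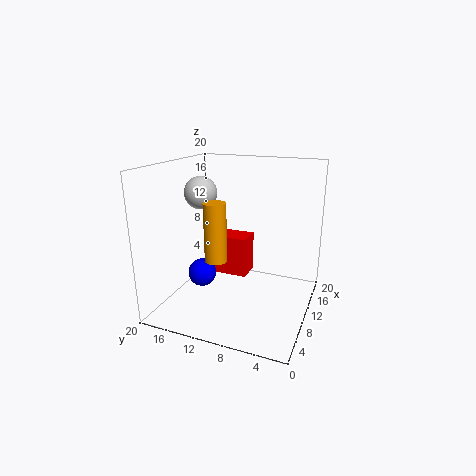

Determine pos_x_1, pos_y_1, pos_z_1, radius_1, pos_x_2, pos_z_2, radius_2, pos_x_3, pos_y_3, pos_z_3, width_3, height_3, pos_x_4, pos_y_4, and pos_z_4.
pos_x_1 = 7, pos_y_1 = 12, pos_z_1 = 7.5, radius_1 = 1.5, pos_x_2 = 8.5, pos_z_2 = 4.5, radius_2 = 2, pos_x_3 = 15.5, pos_y_3 = 11, pos_z_3 = 1, width_3 = 4, height_3 = 6.5, pos_x_4 = 13.5, pos_y_4 = 17.5, pos_z_4 = 15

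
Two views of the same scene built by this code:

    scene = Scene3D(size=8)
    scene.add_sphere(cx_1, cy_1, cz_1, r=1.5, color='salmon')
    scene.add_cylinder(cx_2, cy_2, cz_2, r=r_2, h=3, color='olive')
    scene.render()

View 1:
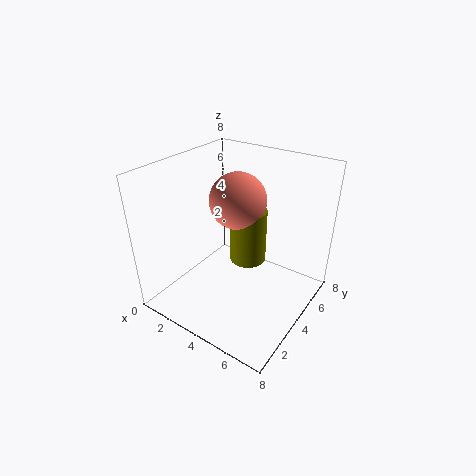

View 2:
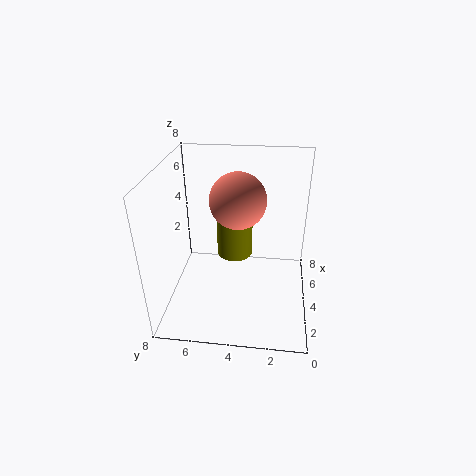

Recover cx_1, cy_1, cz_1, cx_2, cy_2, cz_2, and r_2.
cx_1 = 4; cy_1 = 4; cz_1 = 6.25; cx_2 = 4.5; cy_2 = 4.25; cz_2 = 2.75; r_2 = 1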